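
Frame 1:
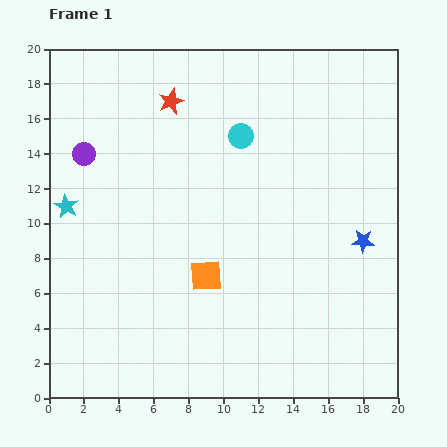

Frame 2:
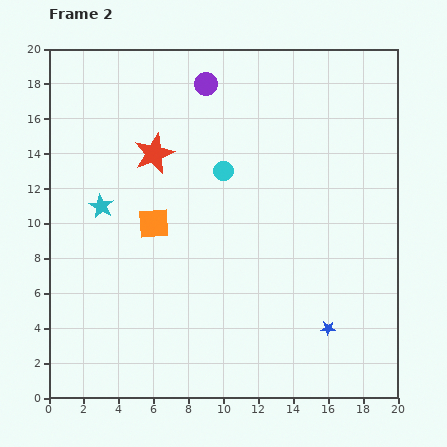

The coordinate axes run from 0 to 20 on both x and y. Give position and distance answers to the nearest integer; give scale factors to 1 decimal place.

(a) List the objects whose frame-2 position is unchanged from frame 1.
none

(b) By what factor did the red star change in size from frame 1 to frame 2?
1.6×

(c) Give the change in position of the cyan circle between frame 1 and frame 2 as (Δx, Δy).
(-1, -2)

The cyan circle was at (11, 15) in frame 1 and (10, 13) in frame 2.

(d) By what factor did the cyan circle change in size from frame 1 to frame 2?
0.8×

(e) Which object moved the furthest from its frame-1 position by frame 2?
the purple circle

(moved 8; next 5)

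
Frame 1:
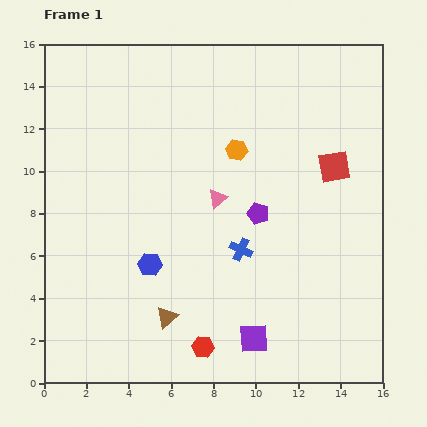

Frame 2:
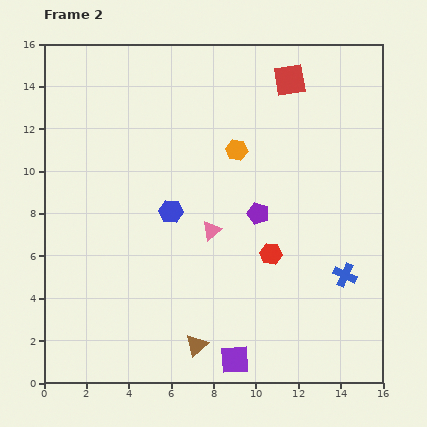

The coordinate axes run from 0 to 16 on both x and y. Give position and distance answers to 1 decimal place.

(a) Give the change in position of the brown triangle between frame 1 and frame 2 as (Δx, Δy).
(1.4, -1.3)

The brown triangle was at (5.8, 3.1) in frame 1 and (7.2, 1.8) in frame 2.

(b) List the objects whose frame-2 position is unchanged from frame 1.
the orange hexagon, the purple pentagon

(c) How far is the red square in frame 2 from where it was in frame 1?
4.6

The red square moved from (13.7, 10.2) to (11.6, 14.3), a distance of √(2.1² + 4.1²) ≈ 4.6.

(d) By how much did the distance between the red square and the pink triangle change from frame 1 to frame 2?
+2.3

Distance in frame 1: 5.7. Distance in frame 2: 8.0.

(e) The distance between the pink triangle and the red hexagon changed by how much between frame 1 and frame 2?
-4.0

Distance in frame 1: 7.0. Distance in frame 2: 3.0.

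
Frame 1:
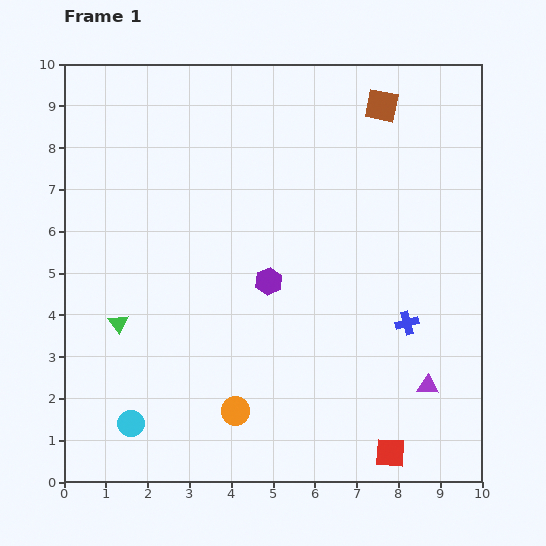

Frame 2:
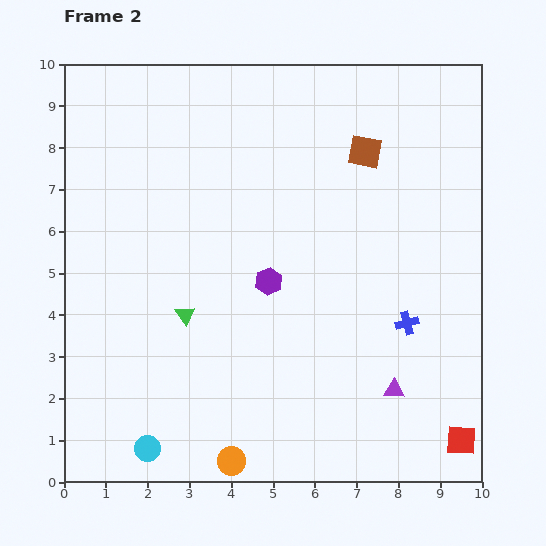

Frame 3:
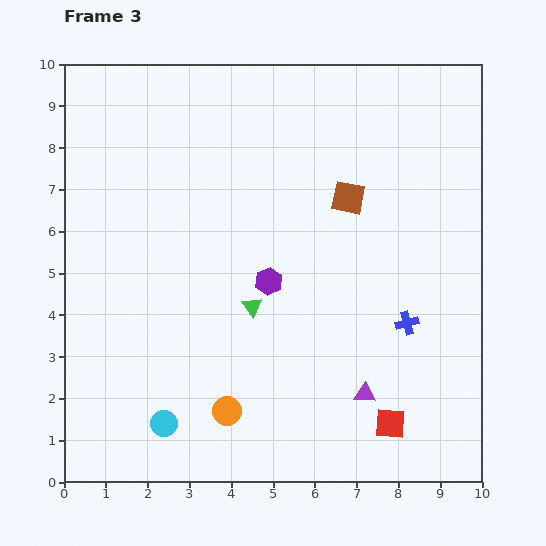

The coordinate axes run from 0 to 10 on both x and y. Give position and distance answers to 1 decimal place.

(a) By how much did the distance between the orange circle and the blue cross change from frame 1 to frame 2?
+0.7

Distance in frame 1: 4.6. Distance in frame 2: 5.3.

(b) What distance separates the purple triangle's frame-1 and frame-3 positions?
1.5

The purple triangle moved from (8.7, 2.3) to (7.2, 2.1), a distance of √(1.5² + 0.2²) ≈ 1.5.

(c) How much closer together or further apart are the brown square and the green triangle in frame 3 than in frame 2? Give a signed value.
-2.3

Distance in frame 2: 5.8. Distance in frame 3: 3.5.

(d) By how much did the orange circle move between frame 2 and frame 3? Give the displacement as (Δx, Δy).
(-0.1, 1.2)

The orange circle was at (4.0, 0.5) in frame 2 and (3.9, 1.7) in frame 3.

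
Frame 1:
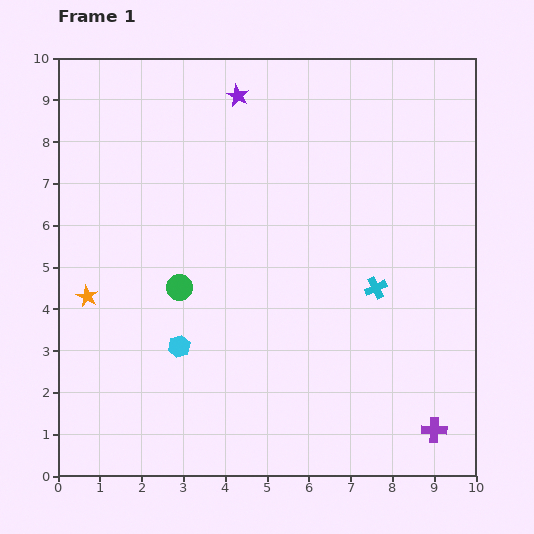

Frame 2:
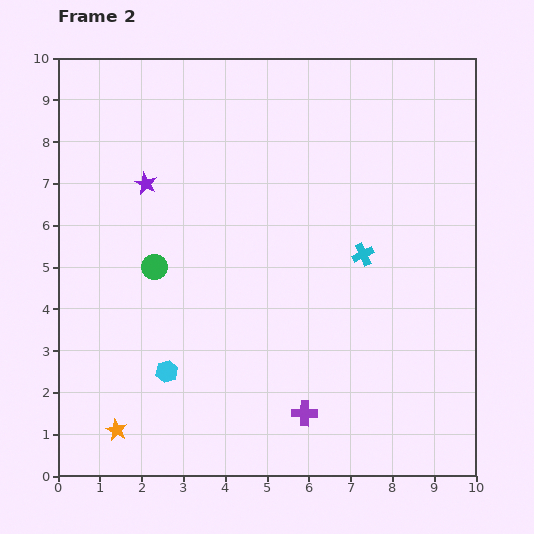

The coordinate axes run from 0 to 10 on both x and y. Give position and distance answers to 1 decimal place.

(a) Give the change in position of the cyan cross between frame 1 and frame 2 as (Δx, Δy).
(-0.3, 0.8)

The cyan cross was at (7.6, 4.5) in frame 1 and (7.3, 5.3) in frame 2.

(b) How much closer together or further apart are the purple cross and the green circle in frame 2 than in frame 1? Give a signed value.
-2.0

Distance in frame 1: 7.0. Distance in frame 2: 5.0.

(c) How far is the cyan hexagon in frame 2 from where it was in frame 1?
0.7

The cyan hexagon moved from (2.9, 3.1) to (2.6, 2.5), a distance of √(0.3² + 0.6²) ≈ 0.7.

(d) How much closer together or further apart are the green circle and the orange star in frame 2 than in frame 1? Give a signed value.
+1.8

Distance in frame 1: 2.2. Distance in frame 2: 4.0.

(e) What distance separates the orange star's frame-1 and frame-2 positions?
3.3

The orange star moved from (0.7, 4.3) to (1.4, 1.1), a distance of √(0.7² + 3.2²) ≈ 3.3.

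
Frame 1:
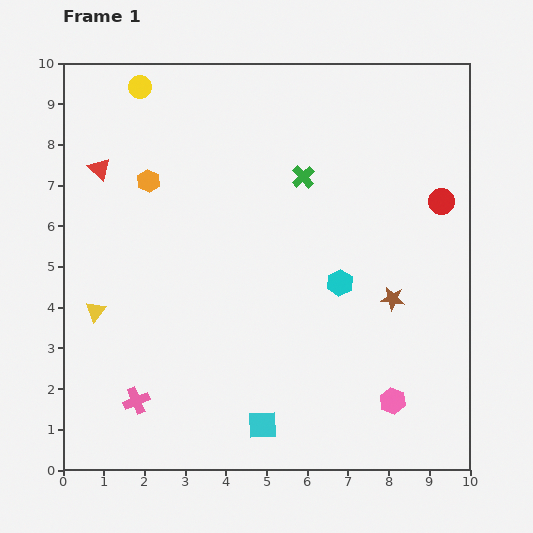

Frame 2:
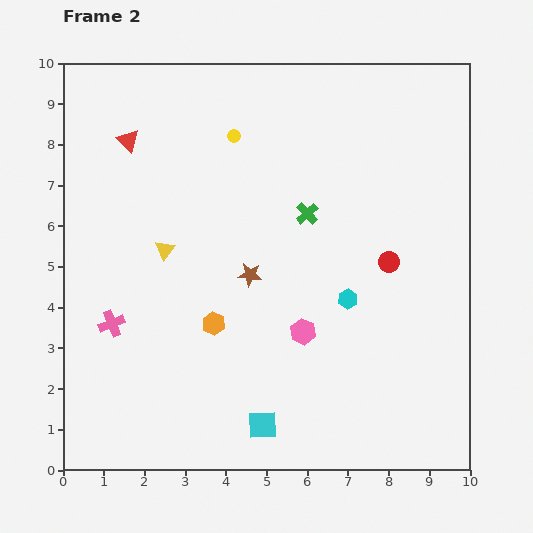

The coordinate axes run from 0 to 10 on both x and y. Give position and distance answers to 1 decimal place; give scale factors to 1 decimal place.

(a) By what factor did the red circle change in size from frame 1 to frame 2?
0.8×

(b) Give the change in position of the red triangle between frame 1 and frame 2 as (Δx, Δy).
(0.7, 0.7)

The red triangle was at (0.9, 7.4) in frame 1 and (1.6, 8.1) in frame 2.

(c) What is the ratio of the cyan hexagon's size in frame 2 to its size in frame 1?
0.7×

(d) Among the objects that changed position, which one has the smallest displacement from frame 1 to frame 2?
the cyan hexagon

(moved 0.4)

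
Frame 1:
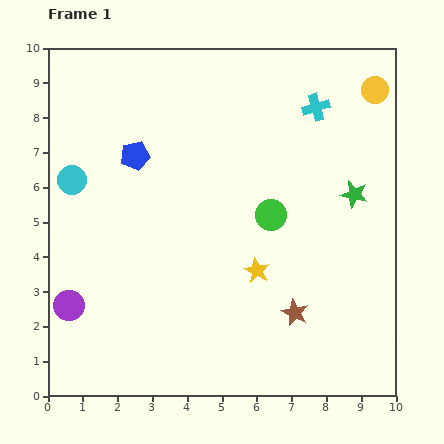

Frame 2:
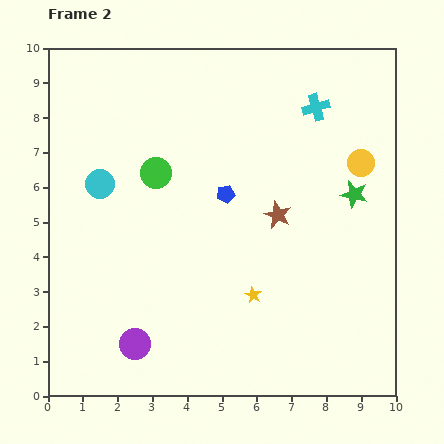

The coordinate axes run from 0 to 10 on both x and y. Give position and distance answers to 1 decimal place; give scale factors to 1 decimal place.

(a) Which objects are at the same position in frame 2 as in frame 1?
the cyan cross, the green star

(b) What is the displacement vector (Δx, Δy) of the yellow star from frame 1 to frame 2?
(-0.1, -0.7)

The yellow star was at (6.0, 3.6) in frame 1 and (5.9, 2.9) in frame 2.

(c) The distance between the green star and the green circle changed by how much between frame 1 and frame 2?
+3.2

Distance in frame 1: 2.5. Distance in frame 2: 5.7.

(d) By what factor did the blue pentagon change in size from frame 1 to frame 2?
0.6×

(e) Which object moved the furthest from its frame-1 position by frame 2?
the green circle

(moved 3.5; next 2.8)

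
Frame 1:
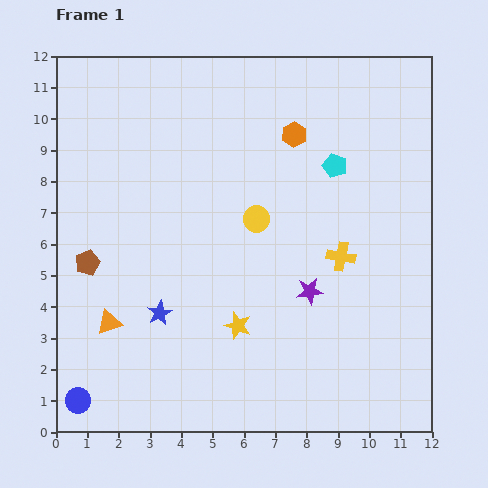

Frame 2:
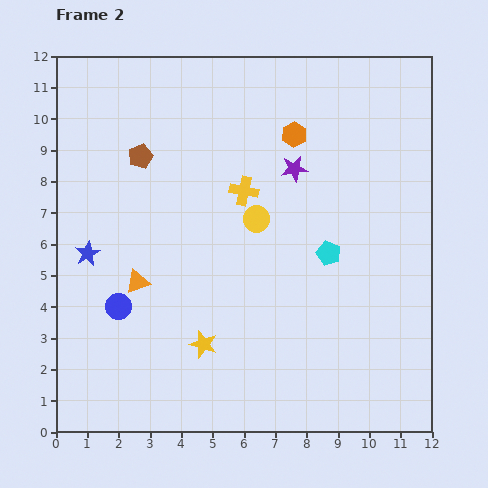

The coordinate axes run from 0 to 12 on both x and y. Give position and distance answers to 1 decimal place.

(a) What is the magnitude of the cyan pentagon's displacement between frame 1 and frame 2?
2.8

The cyan pentagon moved from (8.9, 8.5) to (8.7, 5.7), a distance of √(0.2² + 2.8²) ≈ 2.8.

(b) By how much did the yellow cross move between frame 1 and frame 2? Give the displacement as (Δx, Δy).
(-3.1, 2.1)

The yellow cross was at (9.1, 5.6) in frame 1 and (6.0, 7.7) in frame 2.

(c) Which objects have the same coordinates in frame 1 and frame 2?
the orange hexagon, the yellow circle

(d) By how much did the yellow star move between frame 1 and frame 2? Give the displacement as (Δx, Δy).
(-1.1, -0.6)

The yellow star was at (5.8, 3.4) in frame 1 and (4.7, 2.8) in frame 2.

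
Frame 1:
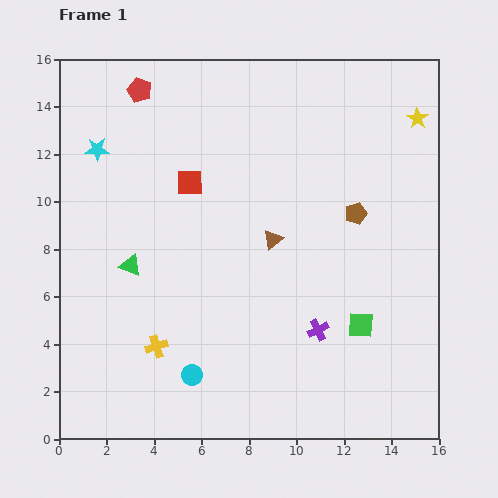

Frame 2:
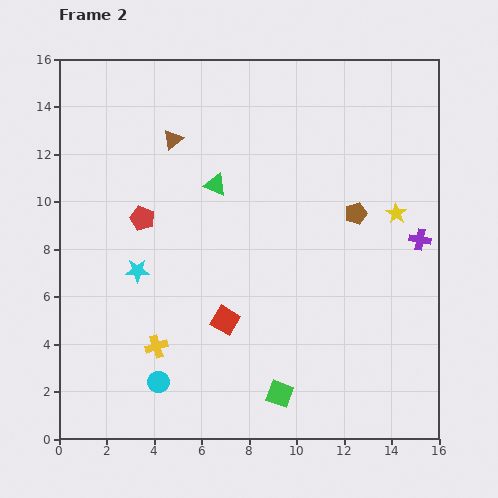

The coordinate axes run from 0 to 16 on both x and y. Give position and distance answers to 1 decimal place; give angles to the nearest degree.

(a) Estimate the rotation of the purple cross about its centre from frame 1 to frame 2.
36° clockwise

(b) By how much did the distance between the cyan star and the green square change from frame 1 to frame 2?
-5.4

Distance in frame 1: 13.3. Distance in frame 2: 7.9.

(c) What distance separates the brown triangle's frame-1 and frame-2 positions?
5.9

The brown triangle moved from (9.0, 8.4) to (4.8, 12.6), a distance of √(4.2² + 4.2²) ≈ 5.9.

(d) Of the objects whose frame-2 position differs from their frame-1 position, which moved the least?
the cyan circle

(moved 1.4)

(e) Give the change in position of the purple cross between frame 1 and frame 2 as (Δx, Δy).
(4.3, 3.8)

The purple cross was at (10.9, 4.6) in frame 1 and (15.2, 8.4) in frame 2.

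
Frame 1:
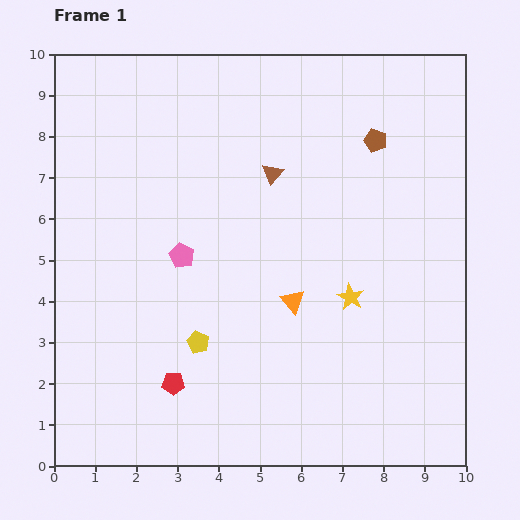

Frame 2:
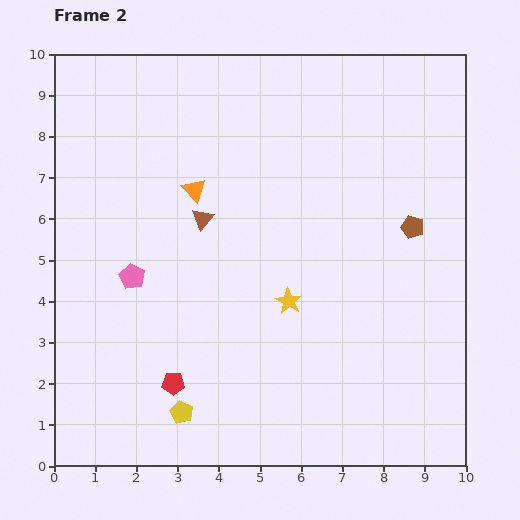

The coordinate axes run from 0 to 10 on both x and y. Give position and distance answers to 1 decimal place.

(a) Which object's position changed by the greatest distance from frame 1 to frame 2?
the orange triangle

(moved 3.6; next 2.3)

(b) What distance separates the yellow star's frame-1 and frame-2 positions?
1.5

The yellow star moved from (7.2, 4.1) to (5.7, 4.0), a distance of √(1.5² + 0.1²) ≈ 1.5.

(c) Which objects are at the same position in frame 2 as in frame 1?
the red pentagon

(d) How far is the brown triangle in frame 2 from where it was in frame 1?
2.0

The brown triangle moved from (5.3, 7.1) to (3.6, 6.0), a distance of √(1.7² + 1.1²) ≈ 2.0.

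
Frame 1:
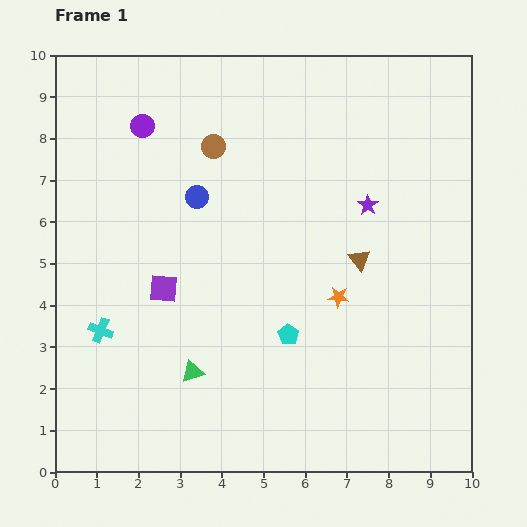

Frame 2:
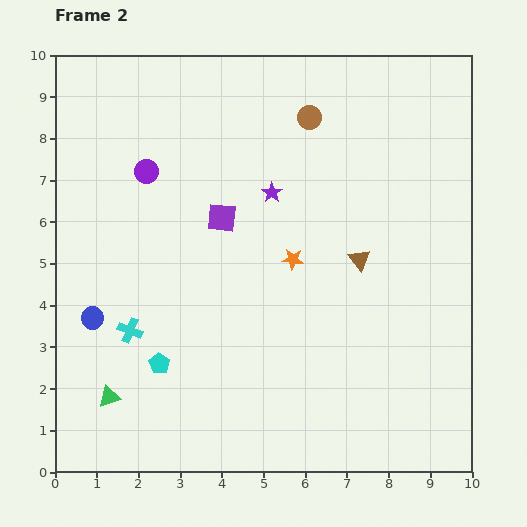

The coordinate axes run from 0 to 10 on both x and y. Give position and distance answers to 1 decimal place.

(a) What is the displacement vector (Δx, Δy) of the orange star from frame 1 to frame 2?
(-1.1, 0.9)

The orange star was at (6.8, 4.2) in frame 1 and (5.7, 5.1) in frame 2.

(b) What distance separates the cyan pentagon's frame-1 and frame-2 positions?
3.2

The cyan pentagon moved from (5.6, 3.3) to (2.5, 2.6), a distance of √(3.1² + 0.7²) ≈ 3.2.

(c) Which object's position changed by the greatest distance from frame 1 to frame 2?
the blue circle

(moved 3.8; next 3.2)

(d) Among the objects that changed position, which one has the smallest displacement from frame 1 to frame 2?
the cyan cross

(moved 0.7)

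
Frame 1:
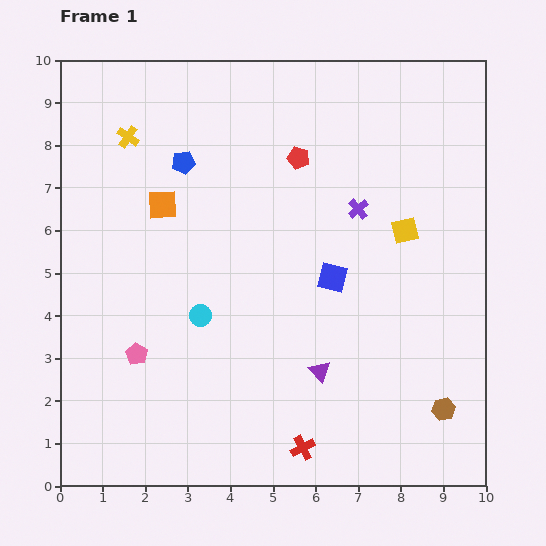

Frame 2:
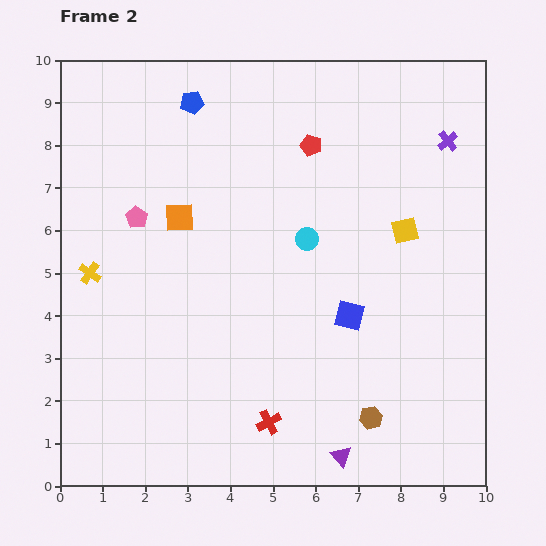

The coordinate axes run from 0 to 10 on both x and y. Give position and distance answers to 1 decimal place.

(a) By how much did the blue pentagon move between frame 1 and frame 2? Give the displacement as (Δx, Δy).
(0.2, 1.4)

The blue pentagon was at (2.9, 7.6) in frame 1 and (3.1, 9.0) in frame 2.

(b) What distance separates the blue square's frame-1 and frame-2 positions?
1.0

The blue square moved from (6.4, 4.9) to (6.8, 4.0), a distance of √(0.4² + 0.9²) ≈ 1.0.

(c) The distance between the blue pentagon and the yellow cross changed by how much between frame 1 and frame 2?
+3.3

Distance in frame 1: 1.4. Distance in frame 2: 4.7.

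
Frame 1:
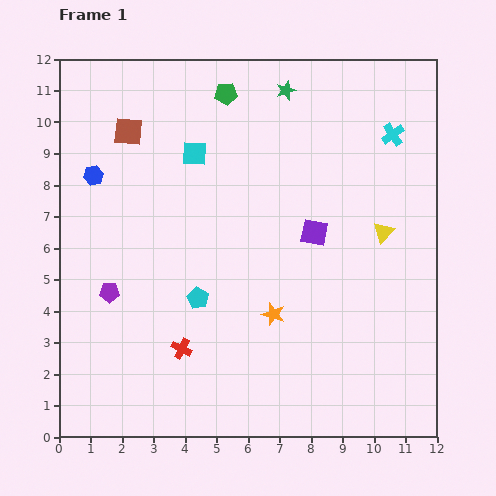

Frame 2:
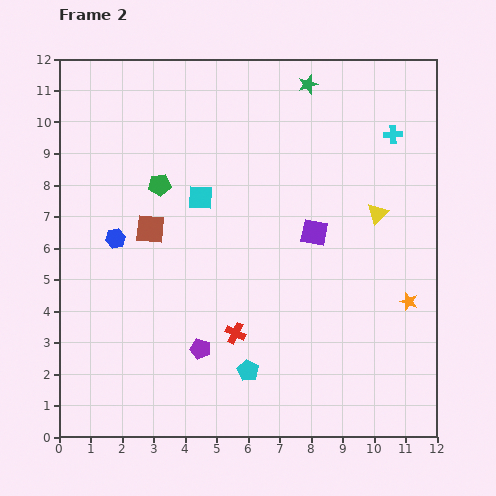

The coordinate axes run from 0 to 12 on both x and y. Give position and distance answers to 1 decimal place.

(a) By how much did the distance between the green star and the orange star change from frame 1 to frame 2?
+0.5

Distance in frame 1: 7.1. Distance in frame 2: 7.6.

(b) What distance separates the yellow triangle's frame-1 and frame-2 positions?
0.6

The yellow triangle moved from (10.3, 6.5) to (10.1, 7.1), a distance of √(0.2² + 0.6²) ≈ 0.6.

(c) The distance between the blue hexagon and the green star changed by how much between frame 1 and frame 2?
+1.1

Distance in frame 1: 6.7. Distance in frame 2: 7.8.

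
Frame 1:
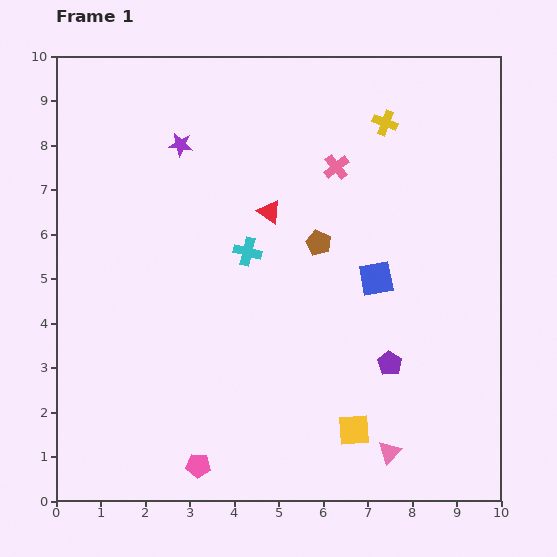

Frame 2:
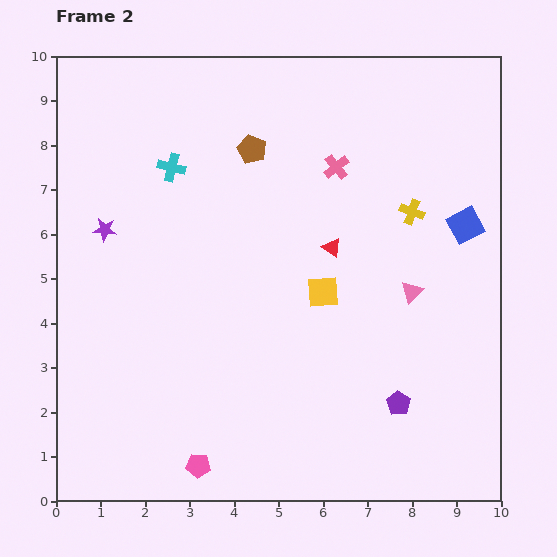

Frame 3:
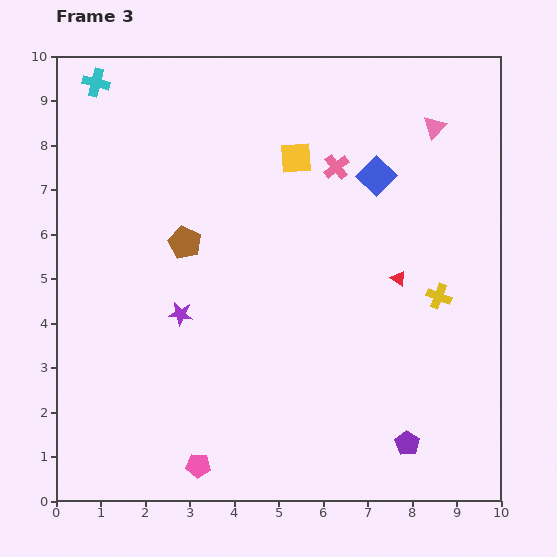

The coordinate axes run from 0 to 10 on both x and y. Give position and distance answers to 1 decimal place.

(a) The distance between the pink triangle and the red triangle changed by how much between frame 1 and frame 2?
-3.9

Distance in frame 1: 6.0. Distance in frame 2: 2.1.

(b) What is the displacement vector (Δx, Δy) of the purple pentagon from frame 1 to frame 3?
(0.4, -1.8)

The purple pentagon was at (7.5, 3.1) in frame 1 and (7.9, 1.3) in frame 3.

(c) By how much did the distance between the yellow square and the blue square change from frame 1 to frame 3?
-1.6

Distance in frame 1: 3.4. Distance in frame 3: 1.8.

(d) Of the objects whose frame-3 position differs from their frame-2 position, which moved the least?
the purple pentagon

(moved 0.9)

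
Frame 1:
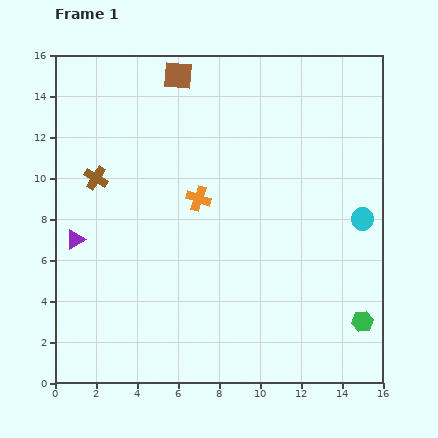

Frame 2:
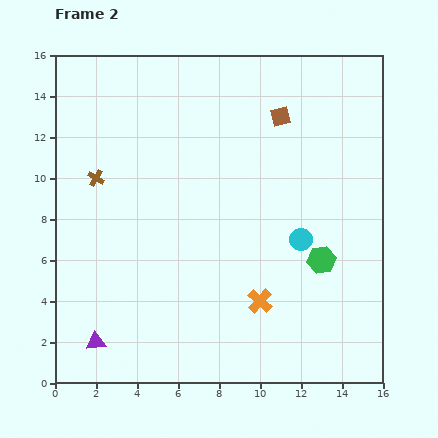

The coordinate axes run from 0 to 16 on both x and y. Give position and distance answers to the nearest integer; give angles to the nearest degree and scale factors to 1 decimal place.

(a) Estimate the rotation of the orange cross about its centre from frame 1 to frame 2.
25° clockwise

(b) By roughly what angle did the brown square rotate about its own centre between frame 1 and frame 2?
21° counter-clockwise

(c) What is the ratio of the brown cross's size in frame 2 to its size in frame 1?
0.7×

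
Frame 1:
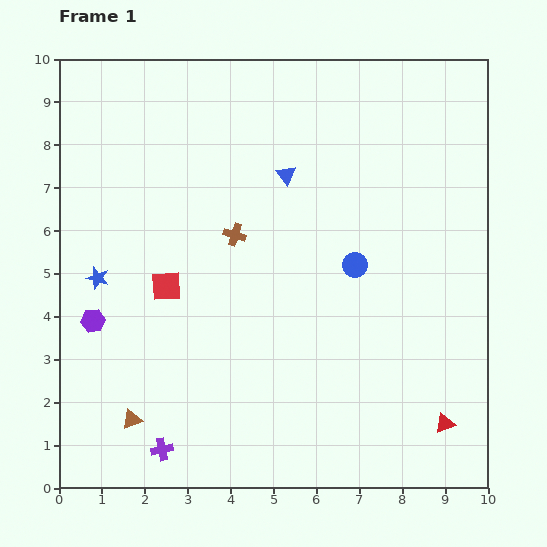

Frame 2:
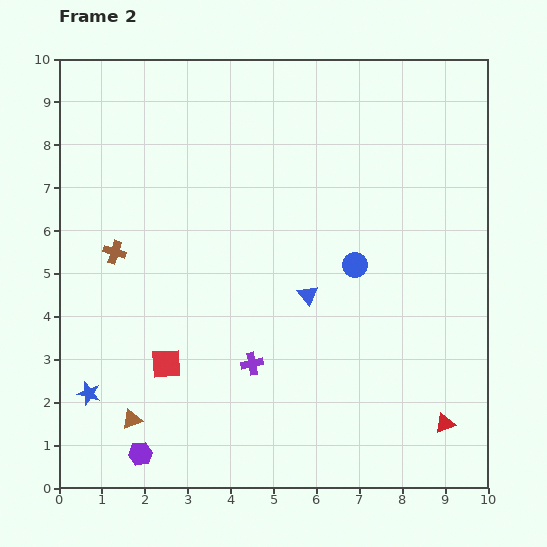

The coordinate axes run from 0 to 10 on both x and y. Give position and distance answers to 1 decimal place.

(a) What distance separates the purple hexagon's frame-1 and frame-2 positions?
3.3

The purple hexagon moved from (0.8, 3.9) to (1.9, 0.8), a distance of √(1.1² + 3.1²) ≈ 3.3.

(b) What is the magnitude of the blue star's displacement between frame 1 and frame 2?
2.7

The blue star moved from (0.9, 4.9) to (0.7, 2.2), a distance of √(0.2² + 2.7²) ≈ 2.7.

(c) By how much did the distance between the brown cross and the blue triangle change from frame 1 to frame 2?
+2.8

Distance in frame 1: 1.8. Distance in frame 2: 4.6.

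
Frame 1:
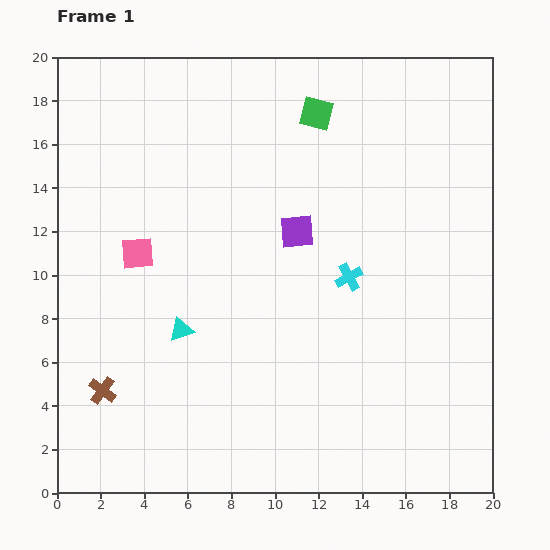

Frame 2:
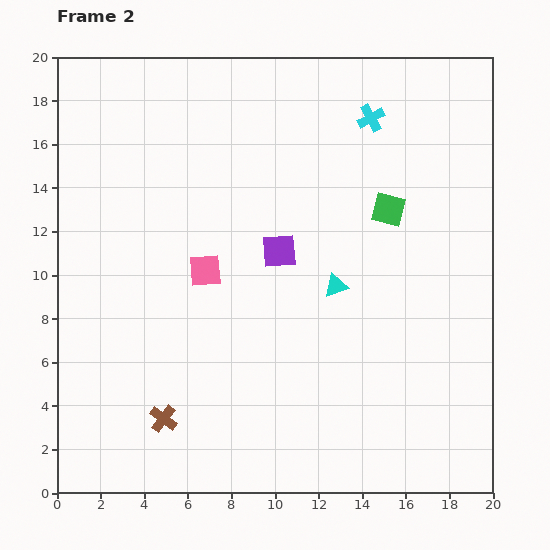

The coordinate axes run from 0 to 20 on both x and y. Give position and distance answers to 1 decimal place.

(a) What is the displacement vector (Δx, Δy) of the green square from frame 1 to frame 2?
(3.3, -4.4)

The green square was at (11.9, 17.4) in frame 1 and (15.2, 13.0) in frame 2.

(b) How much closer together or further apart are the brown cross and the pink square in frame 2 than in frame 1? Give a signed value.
+0.6

Distance in frame 1: 6.5. Distance in frame 2: 7.1.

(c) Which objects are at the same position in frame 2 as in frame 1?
none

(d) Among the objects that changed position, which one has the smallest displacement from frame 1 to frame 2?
the purple square

(moved 1.2)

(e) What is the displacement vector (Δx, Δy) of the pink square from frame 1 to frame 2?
(3.1, -0.8)

The pink square was at (3.7, 11.0) in frame 1 and (6.8, 10.2) in frame 2.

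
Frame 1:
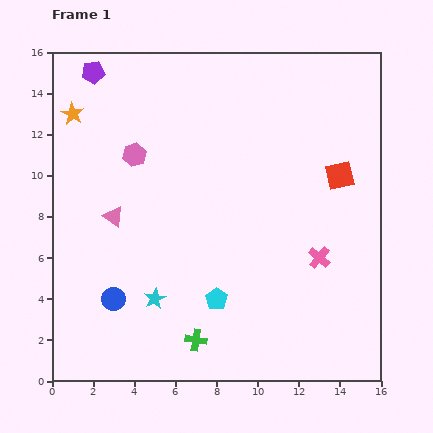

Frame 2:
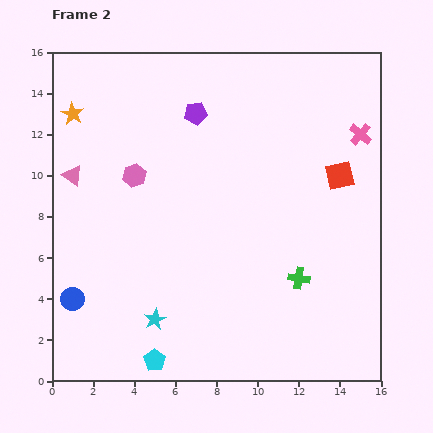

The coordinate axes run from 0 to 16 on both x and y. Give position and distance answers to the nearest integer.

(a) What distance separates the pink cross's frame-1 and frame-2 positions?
6

The pink cross moved from (13, 6) to (15, 12), a distance of √(2² + 6²) ≈ 6.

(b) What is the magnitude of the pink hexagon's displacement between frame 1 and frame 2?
1

The pink hexagon moved from (4, 11) to (4, 10), a distance of √(0² + 1²) ≈ 1.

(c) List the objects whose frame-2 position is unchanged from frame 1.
the orange star, the red square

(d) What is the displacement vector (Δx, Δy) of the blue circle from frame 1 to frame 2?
(-2, 0)

The blue circle was at (3, 4) in frame 1 and (1, 4) in frame 2.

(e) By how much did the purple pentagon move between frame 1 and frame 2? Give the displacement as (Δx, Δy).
(5, -2)

The purple pentagon was at (2, 15) in frame 1 and (7, 13) in frame 2.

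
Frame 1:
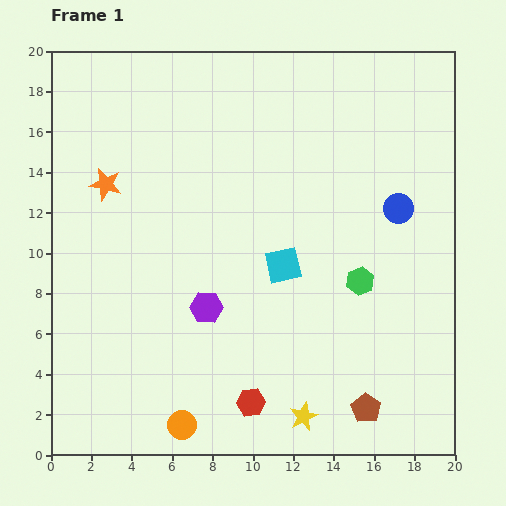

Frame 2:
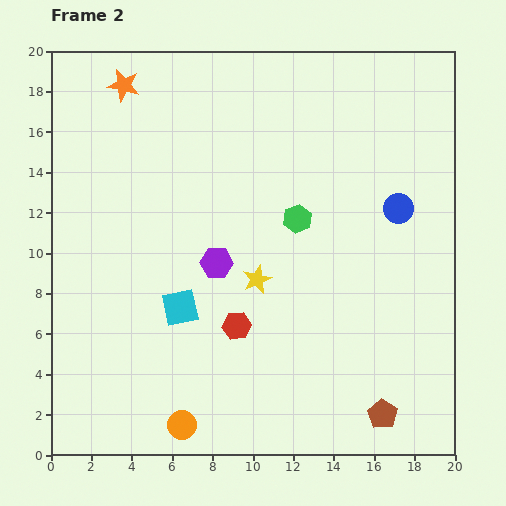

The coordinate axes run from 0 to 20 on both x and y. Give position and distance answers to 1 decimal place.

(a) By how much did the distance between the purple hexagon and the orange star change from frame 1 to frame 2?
+2.0

Distance in frame 1: 7.9. Distance in frame 2: 9.9.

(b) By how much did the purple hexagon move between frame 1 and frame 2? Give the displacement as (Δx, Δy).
(0.5, 2.2)

The purple hexagon was at (7.7, 7.3) in frame 1 and (8.2, 9.5) in frame 2.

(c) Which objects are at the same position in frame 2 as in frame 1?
the blue circle, the orange circle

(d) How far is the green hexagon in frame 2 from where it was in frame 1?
4.4

The green hexagon moved from (15.3, 8.6) to (12.2, 11.7), a distance of √(3.1² + 3.1²) ≈ 4.4.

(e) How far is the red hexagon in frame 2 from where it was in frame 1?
3.9

The red hexagon moved from (9.9, 2.6) to (9.2, 6.4), a distance of √(0.7² + 3.8²) ≈ 3.9.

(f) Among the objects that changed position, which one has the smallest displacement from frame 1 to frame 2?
the brown pentagon

(moved 0.9)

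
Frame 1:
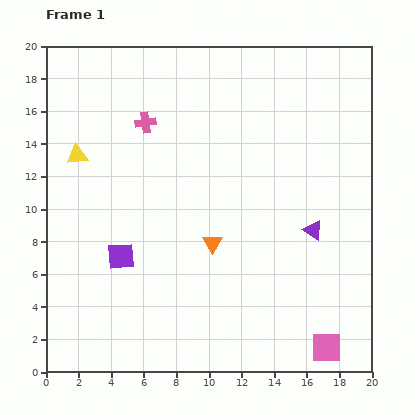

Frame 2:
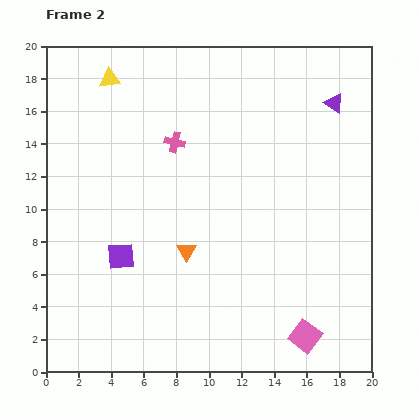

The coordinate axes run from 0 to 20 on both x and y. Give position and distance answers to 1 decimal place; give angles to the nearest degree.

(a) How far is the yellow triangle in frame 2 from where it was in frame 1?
5.1

The yellow triangle moved from (1.9, 13.3) to (3.9, 18.0), a distance of √(2.0² + 4.7²) ≈ 5.1.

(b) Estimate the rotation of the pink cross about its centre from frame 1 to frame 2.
22° clockwise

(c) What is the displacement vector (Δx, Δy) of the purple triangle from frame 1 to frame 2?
(1.3, 7.8)

The purple triangle was at (16.4, 8.7) in frame 1 and (17.7, 16.5) in frame 2.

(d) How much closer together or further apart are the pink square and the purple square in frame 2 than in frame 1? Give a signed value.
-1.5

Distance in frame 1: 13.8. Distance in frame 2: 12.3.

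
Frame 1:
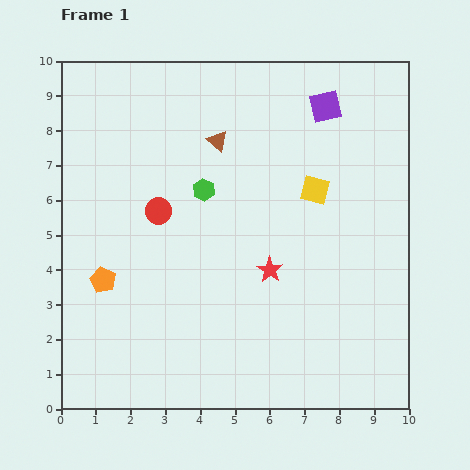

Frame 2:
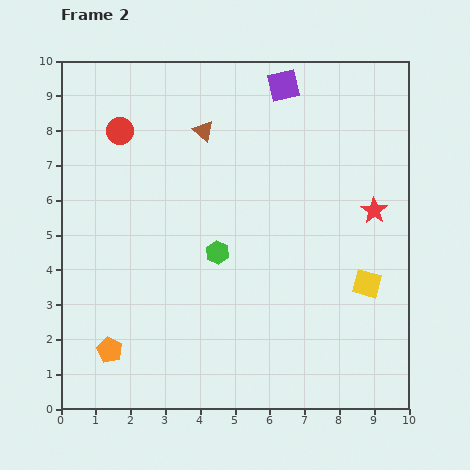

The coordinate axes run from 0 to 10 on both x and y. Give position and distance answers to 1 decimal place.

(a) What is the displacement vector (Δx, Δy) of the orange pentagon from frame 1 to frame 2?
(0.2, -2.0)

The orange pentagon was at (1.2, 3.7) in frame 1 and (1.4, 1.7) in frame 2.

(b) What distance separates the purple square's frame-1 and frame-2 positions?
1.3

The purple square moved from (7.6, 8.7) to (6.4, 9.3), a distance of √(1.2² + 0.6²) ≈ 1.3.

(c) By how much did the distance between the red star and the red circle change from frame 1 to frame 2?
+4.1

Distance in frame 1: 3.6. Distance in frame 2: 7.7.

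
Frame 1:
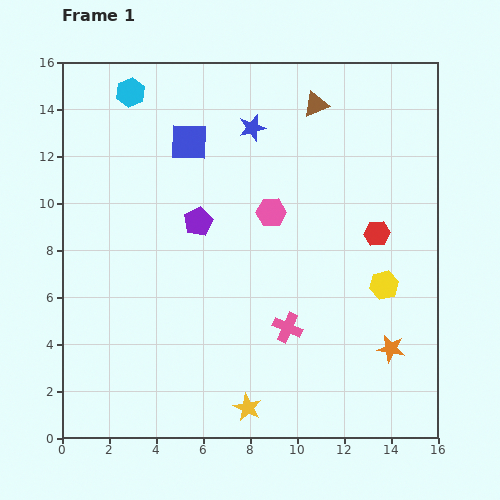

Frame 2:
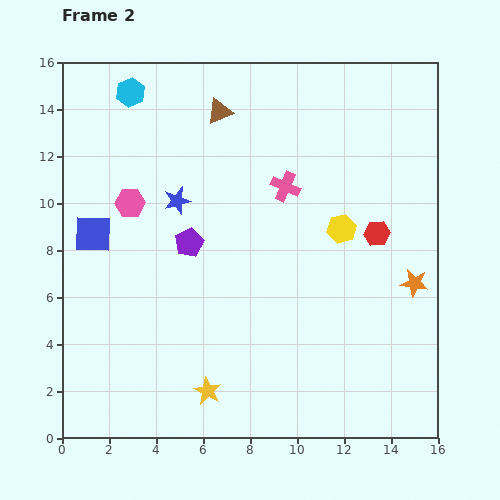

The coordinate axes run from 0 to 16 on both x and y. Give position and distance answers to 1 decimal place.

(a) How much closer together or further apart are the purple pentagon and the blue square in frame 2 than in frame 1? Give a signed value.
+0.7

Distance in frame 1: 3.4. Distance in frame 2: 4.1.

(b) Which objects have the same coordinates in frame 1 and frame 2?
the cyan hexagon, the red hexagon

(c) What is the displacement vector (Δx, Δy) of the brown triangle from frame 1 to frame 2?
(-4.1, -0.3)

The brown triangle was at (10.8, 14.2) in frame 1 and (6.7, 13.9) in frame 2.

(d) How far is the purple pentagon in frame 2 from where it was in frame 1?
1.0

The purple pentagon moved from (5.8, 9.2) to (5.4, 8.3), a distance of √(0.4² + 0.9²) ≈ 1.0.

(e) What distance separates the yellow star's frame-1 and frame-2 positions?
1.8

The yellow star moved from (7.9, 1.3) to (6.2, 2.0), a distance of √(1.7² + 0.7²) ≈ 1.8.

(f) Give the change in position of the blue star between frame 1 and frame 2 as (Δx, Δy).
(-3.2, -3.1)

The blue star was at (8.1, 13.2) in frame 1 and (4.9, 10.1) in frame 2.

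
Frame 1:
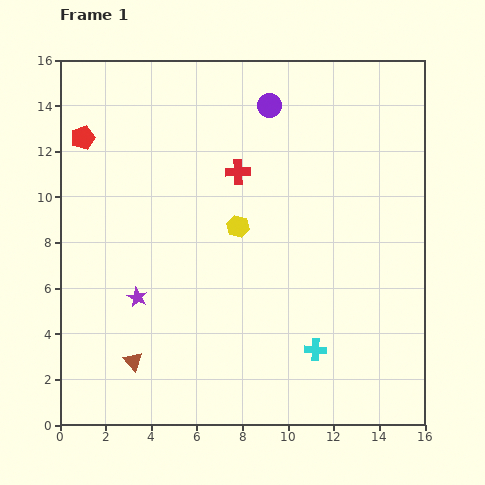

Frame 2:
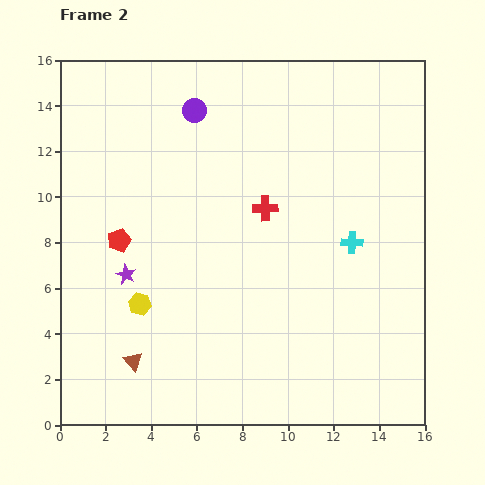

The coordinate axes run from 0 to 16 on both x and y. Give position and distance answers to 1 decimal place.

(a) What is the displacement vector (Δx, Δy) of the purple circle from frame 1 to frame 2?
(-3.3, -0.2)

The purple circle was at (9.2, 14.0) in frame 1 and (5.9, 13.8) in frame 2.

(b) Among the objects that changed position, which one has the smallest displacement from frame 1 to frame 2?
the purple star

(moved 1.1)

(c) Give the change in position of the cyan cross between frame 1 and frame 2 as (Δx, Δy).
(1.6, 4.7)

The cyan cross was at (11.2, 3.3) in frame 1 and (12.8, 8.0) in frame 2.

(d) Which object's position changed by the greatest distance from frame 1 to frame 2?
the yellow hexagon

(moved 5.5; next 5.0)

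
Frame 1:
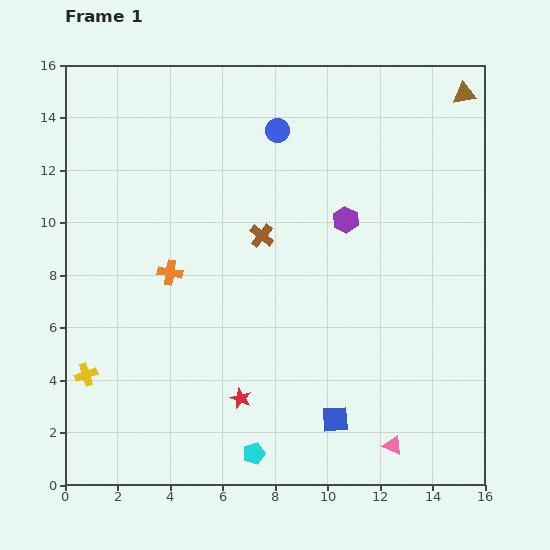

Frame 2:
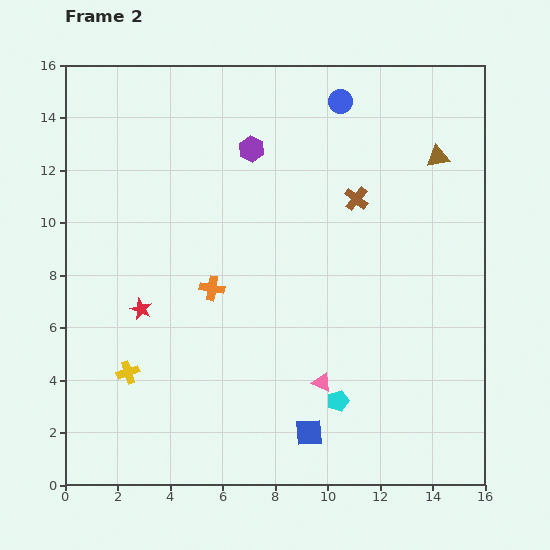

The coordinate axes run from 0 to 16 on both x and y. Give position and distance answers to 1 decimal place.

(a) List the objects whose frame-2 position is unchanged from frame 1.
none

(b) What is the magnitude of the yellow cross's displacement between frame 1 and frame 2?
1.6

The yellow cross moved from (0.8, 4.2) to (2.4, 4.3), a distance of √(1.6² + 0.1²) ≈ 1.6.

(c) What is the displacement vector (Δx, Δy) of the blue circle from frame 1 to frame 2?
(2.4, 1.1)

The blue circle was at (8.1, 13.5) in frame 1 and (10.5, 14.6) in frame 2.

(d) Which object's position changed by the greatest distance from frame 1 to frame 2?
the red star

(moved 5.1; next 4.5)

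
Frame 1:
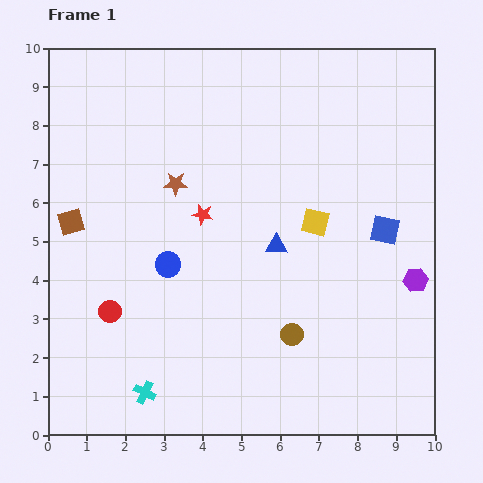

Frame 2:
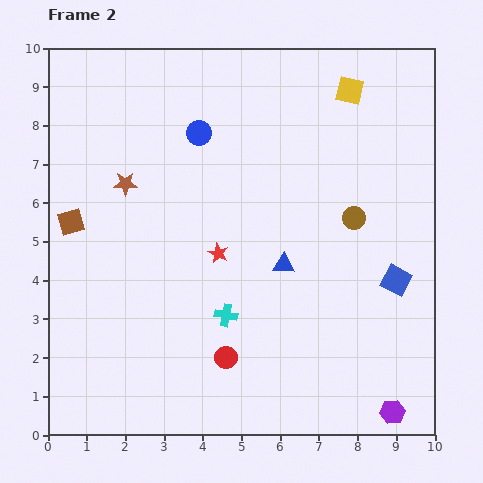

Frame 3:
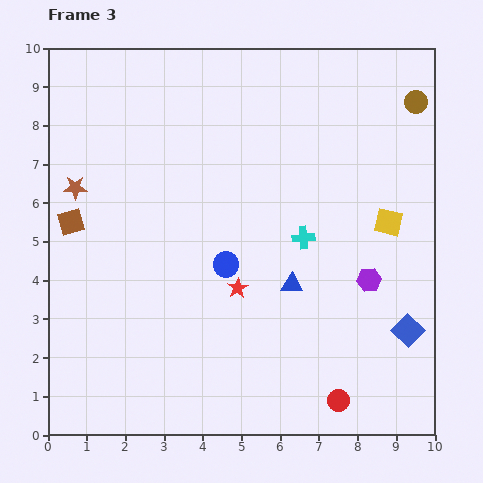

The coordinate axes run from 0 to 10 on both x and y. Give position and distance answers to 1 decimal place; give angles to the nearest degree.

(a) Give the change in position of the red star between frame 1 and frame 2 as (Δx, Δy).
(0.4, -1.0)

The red star was at (4.0, 5.7) in frame 1 and (4.4, 4.7) in frame 2.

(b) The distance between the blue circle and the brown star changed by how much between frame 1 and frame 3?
+2.3

Distance in frame 1: 2.1. Distance in frame 3: 4.4.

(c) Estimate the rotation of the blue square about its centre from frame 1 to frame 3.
33° clockwise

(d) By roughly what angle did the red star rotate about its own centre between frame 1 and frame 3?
31° clockwise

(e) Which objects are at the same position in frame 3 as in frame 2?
the brown square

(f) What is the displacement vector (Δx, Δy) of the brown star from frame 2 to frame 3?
(-1.3, -0.1)

The brown star was at (2.0, 6.5) in frame 2 and (0.7, 6.4) in frame 3.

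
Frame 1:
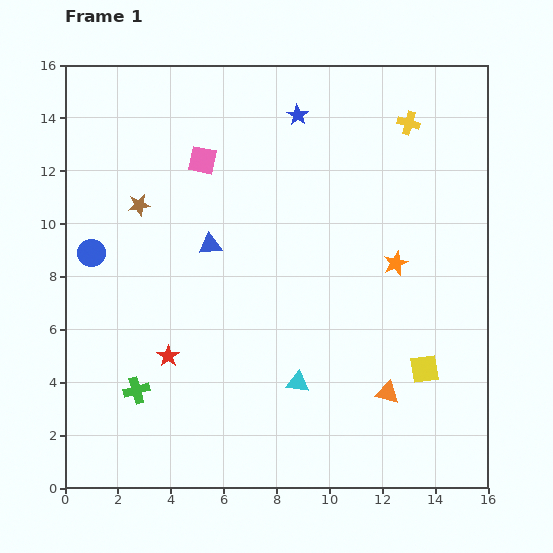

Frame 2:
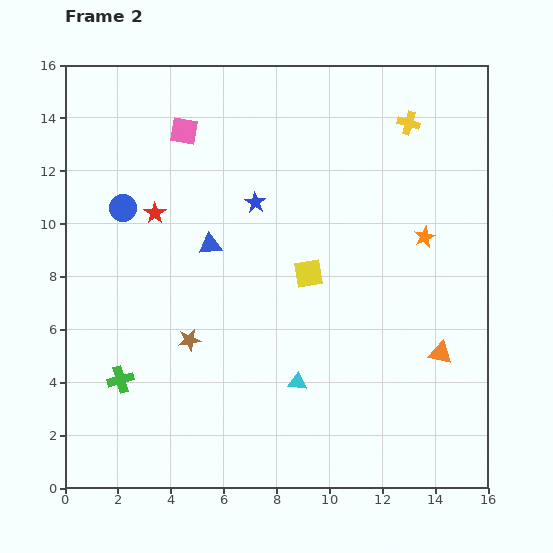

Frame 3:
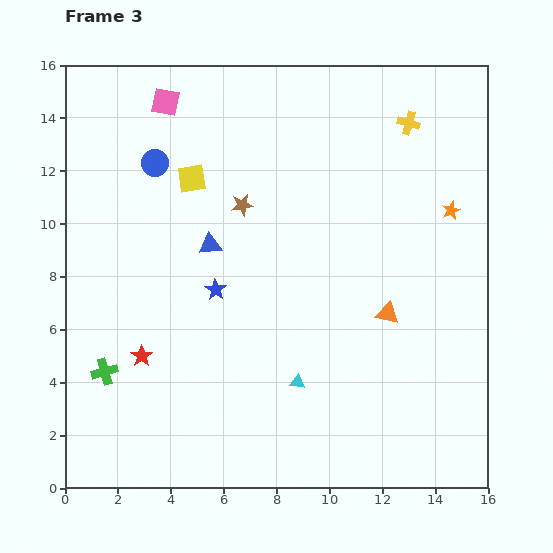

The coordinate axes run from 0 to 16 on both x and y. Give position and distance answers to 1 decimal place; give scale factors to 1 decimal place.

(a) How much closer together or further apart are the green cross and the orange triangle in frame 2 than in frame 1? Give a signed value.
+2.6

Distance in frame 1: 9.5. Distance in frame 2: 12.1.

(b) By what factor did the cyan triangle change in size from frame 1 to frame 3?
0.7×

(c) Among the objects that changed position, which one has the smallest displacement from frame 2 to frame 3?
the green cross

(moved 0.7)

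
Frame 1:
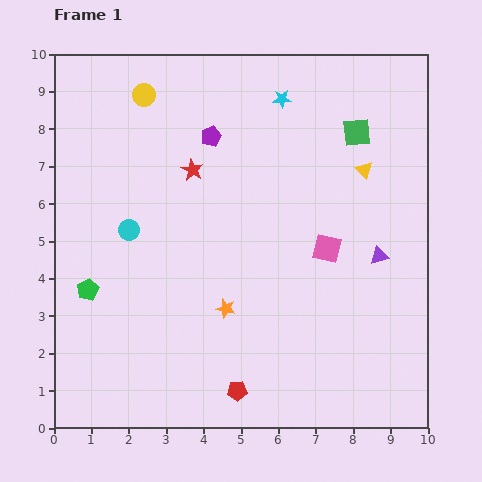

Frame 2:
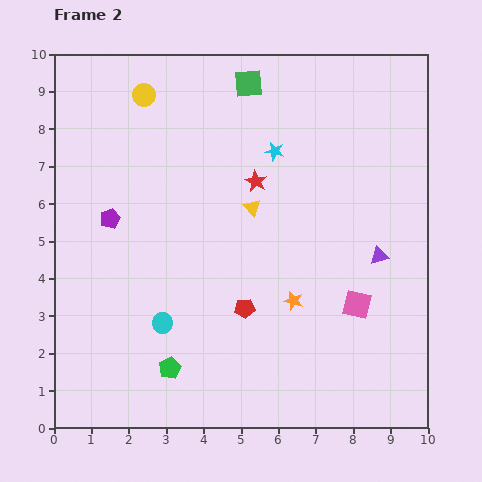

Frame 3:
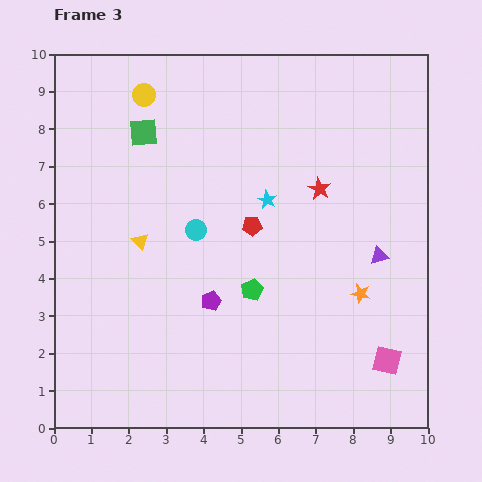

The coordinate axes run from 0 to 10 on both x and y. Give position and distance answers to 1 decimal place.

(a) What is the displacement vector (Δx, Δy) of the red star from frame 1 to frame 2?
(1.7, -0.3)

The red star was at (3.7, 6.9) in frame 1 and (5.4, 6.6) in frame 2.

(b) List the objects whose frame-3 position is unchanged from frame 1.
the purple triangle, the yellow circle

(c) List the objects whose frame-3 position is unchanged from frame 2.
the purple triangle, the yellow circle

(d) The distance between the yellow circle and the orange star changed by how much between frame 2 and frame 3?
+1.1

Distance in frame 2: 6.8. Distance in frame 3: 7.9.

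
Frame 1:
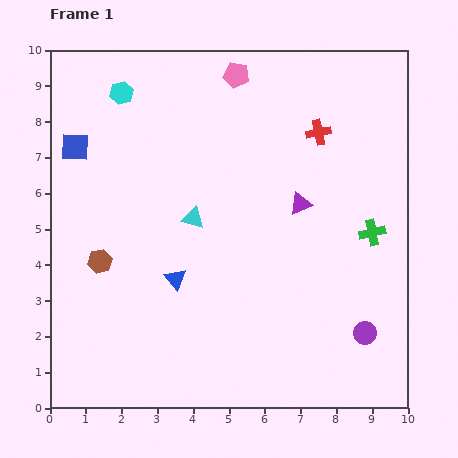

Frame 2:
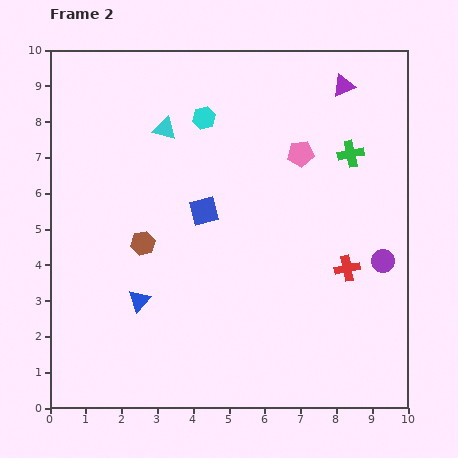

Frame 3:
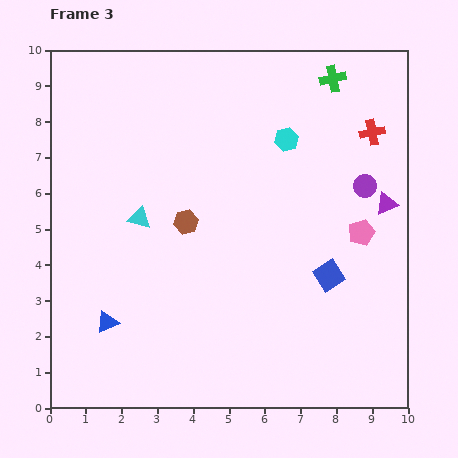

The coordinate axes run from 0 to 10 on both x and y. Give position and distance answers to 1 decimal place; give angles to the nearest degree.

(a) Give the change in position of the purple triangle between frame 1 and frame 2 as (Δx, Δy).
(1.2, 3.3)

The purple triangle was at (7.0, 5.7) in frame 1 and (8.2, 9.0) in frame 2.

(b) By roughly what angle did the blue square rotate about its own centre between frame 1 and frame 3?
35° counter-clockwise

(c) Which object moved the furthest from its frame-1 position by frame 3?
the blue square

(moved 8.0; next 5.6)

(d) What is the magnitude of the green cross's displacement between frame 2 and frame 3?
2.2

The green cross moved from (8.4, 7.1) to (7.9, 9.2), a distance of √(0.5² + 2.1²) ≈ 2.2.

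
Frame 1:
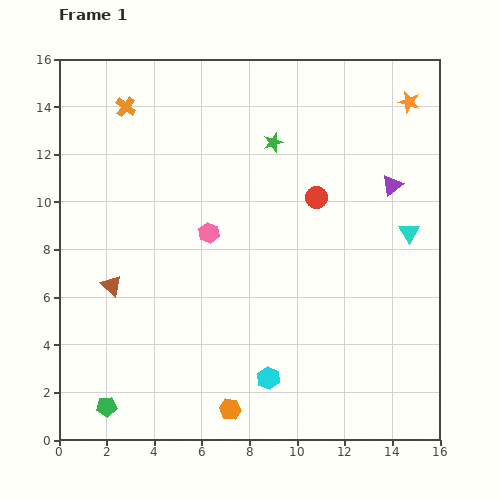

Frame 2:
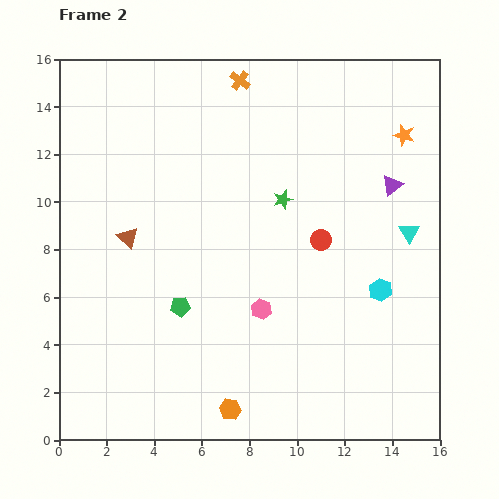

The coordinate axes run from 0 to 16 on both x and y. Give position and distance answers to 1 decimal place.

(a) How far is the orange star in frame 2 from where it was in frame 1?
1.4

The orange star moved from (14.7, 14.2) to (14.5, 12.8), a distance of √(0.2² + 1.4²) ≈ 1.4.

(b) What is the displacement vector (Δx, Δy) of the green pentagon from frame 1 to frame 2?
(3.1, 4.2)

The green pentagon was at (2.0, 1.4) in frame 1 and (5.1, 5.6) in frame 2.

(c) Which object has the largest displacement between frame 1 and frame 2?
the cyan hexagon

(moved 6.0; next 5.2)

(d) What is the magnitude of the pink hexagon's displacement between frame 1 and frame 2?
3.9

The pink hexagon moved from (6.3, 8.7) to (8.5, 5.5), a distance of √(2.2² + 3.2²) ≈ 3.9.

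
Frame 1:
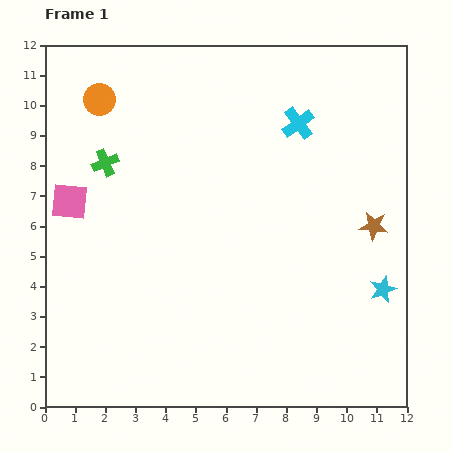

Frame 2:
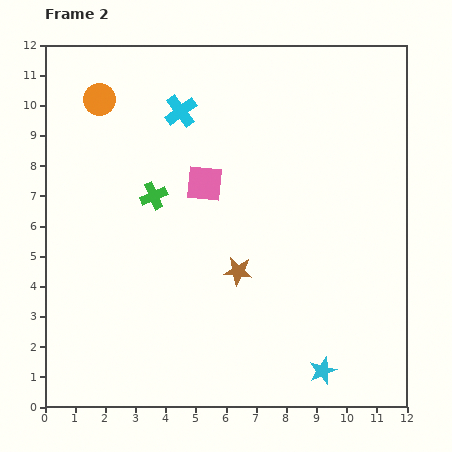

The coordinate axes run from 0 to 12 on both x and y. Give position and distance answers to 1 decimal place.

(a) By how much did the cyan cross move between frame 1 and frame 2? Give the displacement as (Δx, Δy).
(-3.9, 0.4)

The cyan cross was at (8.4, 9.4) in frame 1 and (4.5, 9.8) in frame 2.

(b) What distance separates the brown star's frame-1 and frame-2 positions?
4.7

The brown star moved from (10.9, 6.0) to (6.4, 4.5), a distance of √(4.5² + 1.5²) ≈ 4.7.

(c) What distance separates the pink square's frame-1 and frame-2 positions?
4.5

The pink square moved from (0.8, 6.8) to (5.3, 7.4), a distance of √(4.5² + 0.6²) ≈ 4.5.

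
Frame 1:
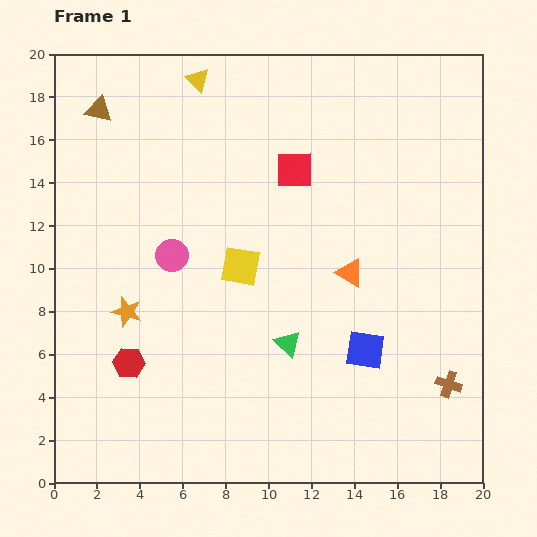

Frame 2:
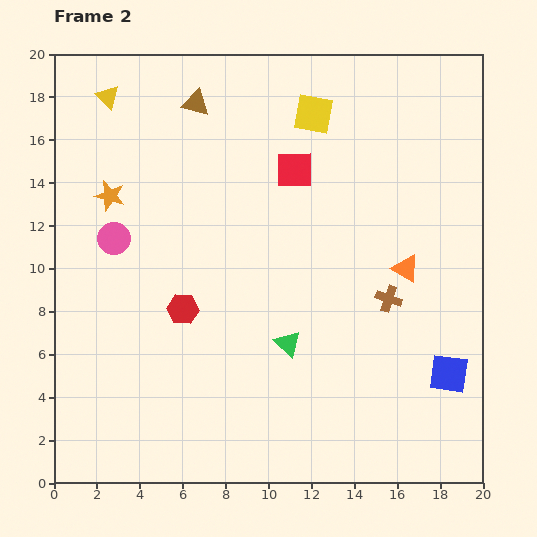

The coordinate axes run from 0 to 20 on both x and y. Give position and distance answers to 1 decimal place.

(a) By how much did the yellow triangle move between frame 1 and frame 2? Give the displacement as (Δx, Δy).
(-4.2, -0.8)

The yellow triangle was at (6.7, 18.8) in frame 1 and (2.5, 18.0) in frame 2.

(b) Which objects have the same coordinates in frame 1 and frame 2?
the green triangle, the red square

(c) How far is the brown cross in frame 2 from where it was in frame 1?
4.9

The brown cross moved from (18.4, 4.6) to (15.6, 8.6), a distance of √(2.8² + 4.0²) ≈ 4.9.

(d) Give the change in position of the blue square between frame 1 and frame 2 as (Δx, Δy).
(3.9, -1.1)

The blue square was at (14.5, 6.2) in frame 1 and (18.4, 5.1) in frame 2.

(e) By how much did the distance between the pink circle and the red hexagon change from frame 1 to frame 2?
-0.8

Distance in frame 1: 5.4. Distance in frame 2: 4.6.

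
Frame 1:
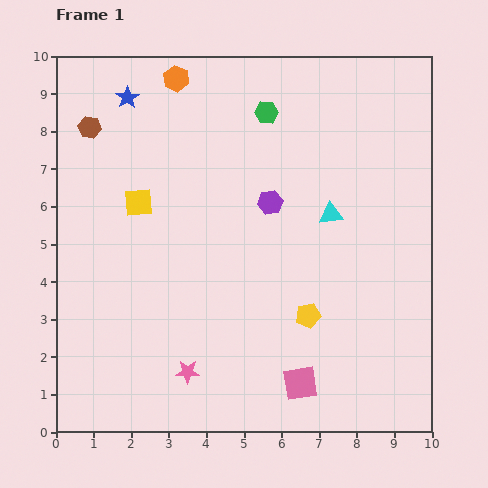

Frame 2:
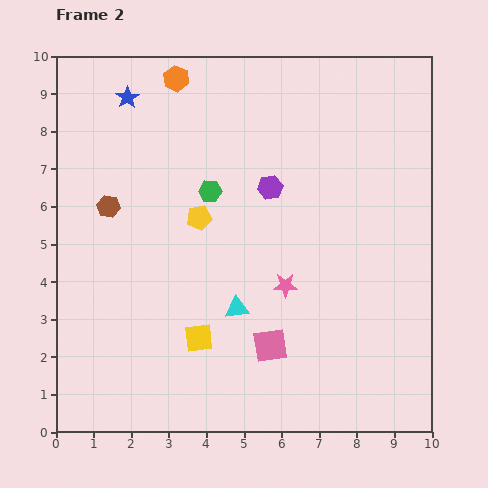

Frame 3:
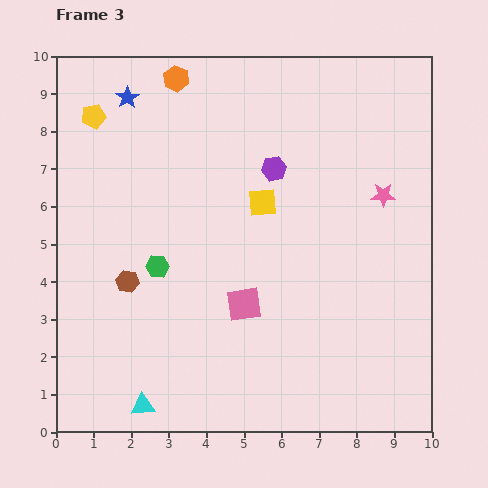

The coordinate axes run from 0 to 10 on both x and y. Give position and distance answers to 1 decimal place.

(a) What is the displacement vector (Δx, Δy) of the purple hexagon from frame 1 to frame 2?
(0.0, 0.4)

The purple hexagon was at (5.7, 6.1) in frame 1 and (5.7, 6.5) in frame 2.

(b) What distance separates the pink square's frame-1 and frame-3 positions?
2.6

The pink square moved from (6.5, 1.3) to (5.0, 3.4), a distance of √(1.5² + 2.1²) ≈ 2.6.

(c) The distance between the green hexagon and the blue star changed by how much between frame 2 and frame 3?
+1.3

Distance in frame 2: 3.3. Distance in frame 3: 4.6.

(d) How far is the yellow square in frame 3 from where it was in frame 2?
4.0

The yellow square moved from (3.8, 2.5) to (5.5, 6.1), a distance of √(1.7² + 3.6²) ≈ 4.0.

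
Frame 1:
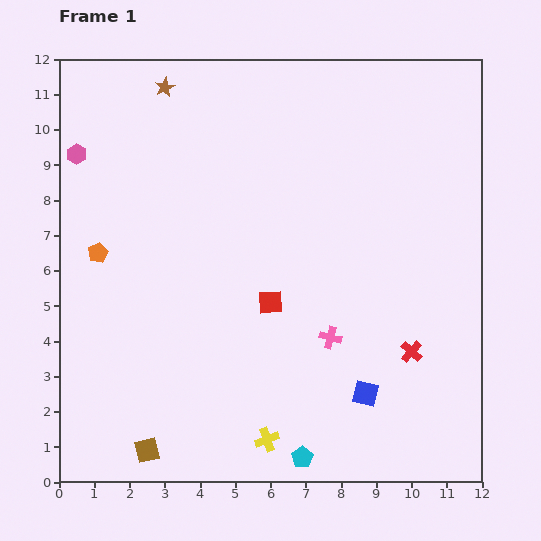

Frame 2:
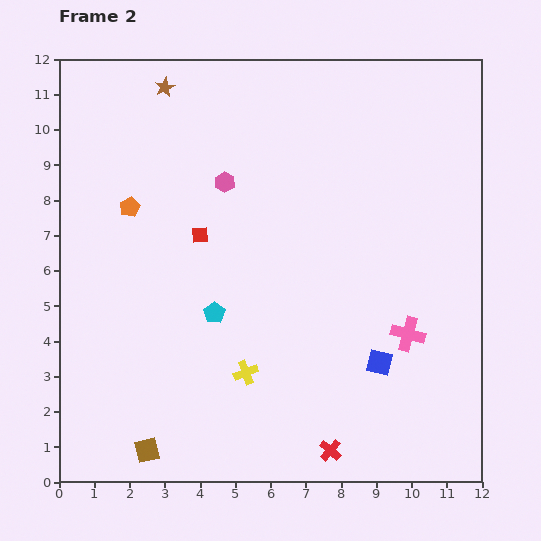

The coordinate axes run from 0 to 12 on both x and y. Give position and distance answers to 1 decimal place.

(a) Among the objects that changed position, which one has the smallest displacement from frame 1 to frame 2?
the blue square

(moved 1.0)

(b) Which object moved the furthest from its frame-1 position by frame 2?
the cyan pentagon

(moved 4.8; next 4.3)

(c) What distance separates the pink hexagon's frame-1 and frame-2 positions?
4.3

The pink hexagon moved from (0.5, 9.3) to (4.7, 8.5), a distance of √(4.2² + 0.8²) ≈ 4.3.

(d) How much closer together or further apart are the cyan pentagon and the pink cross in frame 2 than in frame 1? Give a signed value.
+2.0

Distance in frame 1: 3.5. Distance in frame 2: 5.5.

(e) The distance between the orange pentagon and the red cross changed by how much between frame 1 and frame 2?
-0.4

Distance in frame 1: 9.3. Distance in frame 2: 8.9.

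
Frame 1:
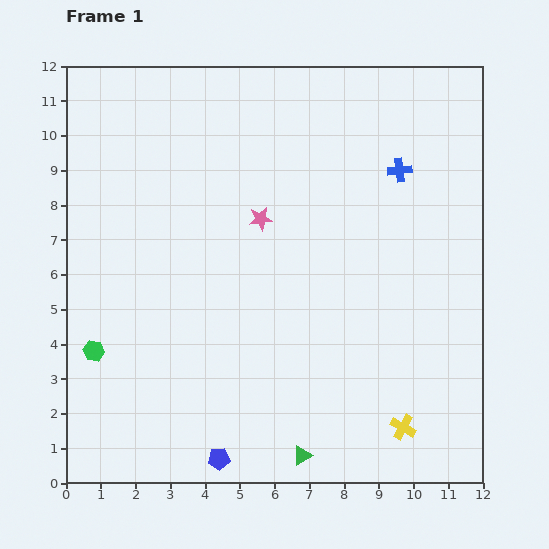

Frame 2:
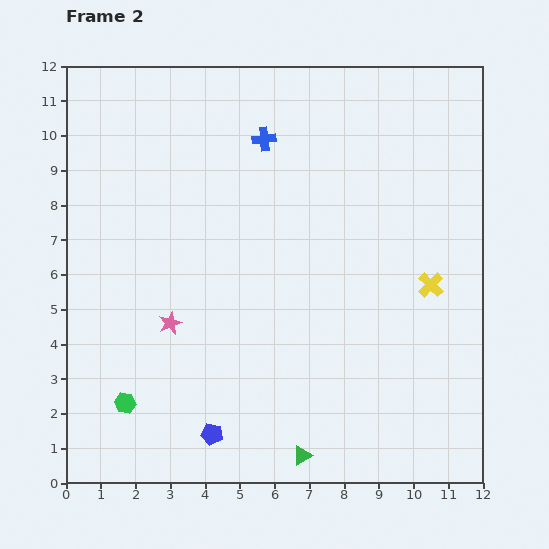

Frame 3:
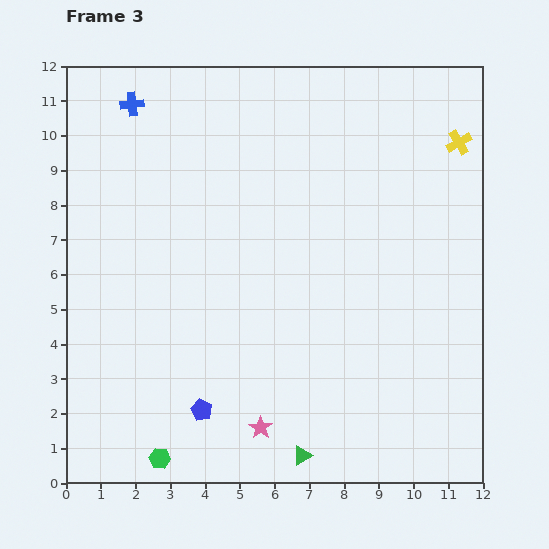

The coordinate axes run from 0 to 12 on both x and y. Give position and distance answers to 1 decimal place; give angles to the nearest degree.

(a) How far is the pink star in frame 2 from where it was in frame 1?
4.0

The pink star moved from (5.6, 7.6) to (3.0, 4.6), a distance of √(2.6² + 3.0²) ≈ 4.0.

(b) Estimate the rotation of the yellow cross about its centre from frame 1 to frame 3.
30° clockwise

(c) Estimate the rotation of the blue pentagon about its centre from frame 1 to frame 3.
31° clockwise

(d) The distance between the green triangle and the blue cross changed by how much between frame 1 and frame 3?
+2.5

Distance in frame 1: 8.7. Distance in frame 3: 11.2.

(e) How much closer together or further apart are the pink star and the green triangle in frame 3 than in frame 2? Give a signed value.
-4.0

Distance in frame 2: 5.4. Distance in frame 3: 1.4.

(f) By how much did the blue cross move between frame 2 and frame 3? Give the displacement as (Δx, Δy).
(-3.8, 1.0)

The blue cross was at (5.7, 9.9) in frame 2 and (1.9, 10.9) in frame 3.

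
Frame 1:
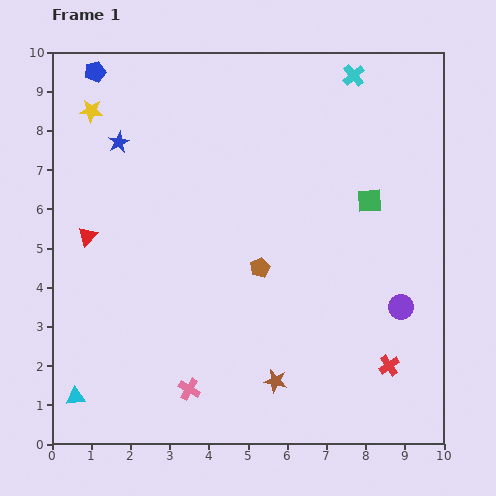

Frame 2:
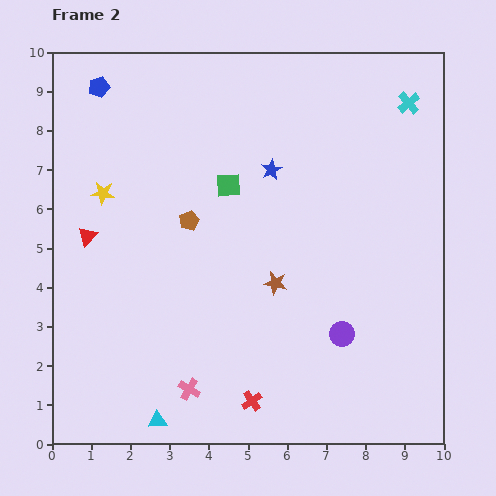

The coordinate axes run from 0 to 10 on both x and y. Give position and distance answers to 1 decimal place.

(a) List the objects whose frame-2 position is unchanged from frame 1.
the red triangle, the pink cross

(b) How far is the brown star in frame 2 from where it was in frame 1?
2.5

The brown star moved from (5.7, 1.6) to (5.7, 4.1), a distance of √(0.0² + 2.5²) ≈ 2.5.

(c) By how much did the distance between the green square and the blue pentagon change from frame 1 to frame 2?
-3.6

Distance in frame 1: 7.7. Distance in frame 2: 4.1.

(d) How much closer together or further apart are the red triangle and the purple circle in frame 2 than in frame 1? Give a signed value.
-1.2

Distance in frame 1: 8.2. Distance in frame 2: 7.0.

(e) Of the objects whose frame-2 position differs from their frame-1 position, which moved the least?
the blue pentagon

(moved 0.4)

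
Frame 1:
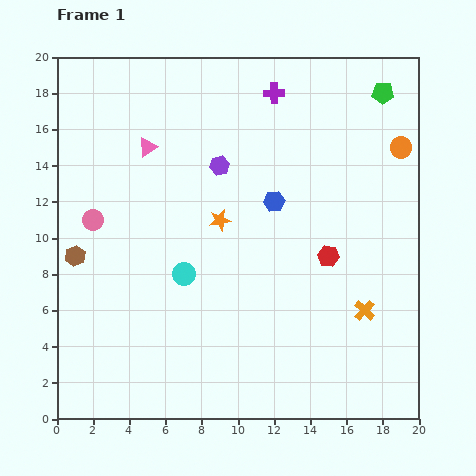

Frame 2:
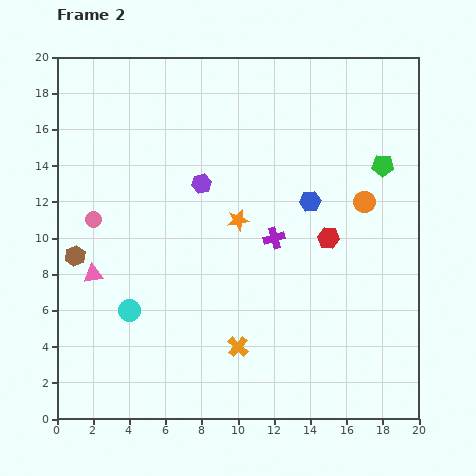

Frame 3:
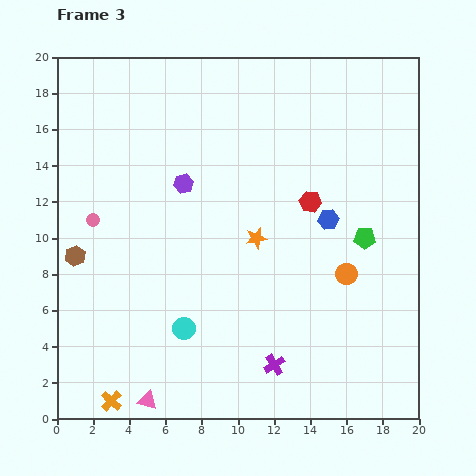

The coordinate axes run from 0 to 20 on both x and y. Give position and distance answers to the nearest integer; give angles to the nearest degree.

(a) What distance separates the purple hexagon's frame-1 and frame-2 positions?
1

The purple hexagon moved from (9, 14) to (8, 13), a distance of √(1² + 1²) ≈ 1.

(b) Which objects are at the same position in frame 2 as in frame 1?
the pink circle, the brown hexagon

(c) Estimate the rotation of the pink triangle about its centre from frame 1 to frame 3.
48° clockwise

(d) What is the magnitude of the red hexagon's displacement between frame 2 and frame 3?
2

The red hexagon moved from (15, 10) to (14, 12), a distance of √(1² + 2²) ≈ 2.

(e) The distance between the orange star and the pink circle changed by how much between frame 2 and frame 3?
+1

Distance in frame 2: 8. Distance in frame 3: 9.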